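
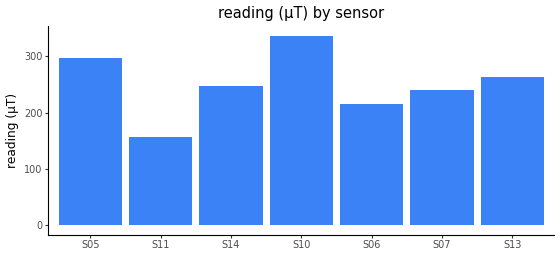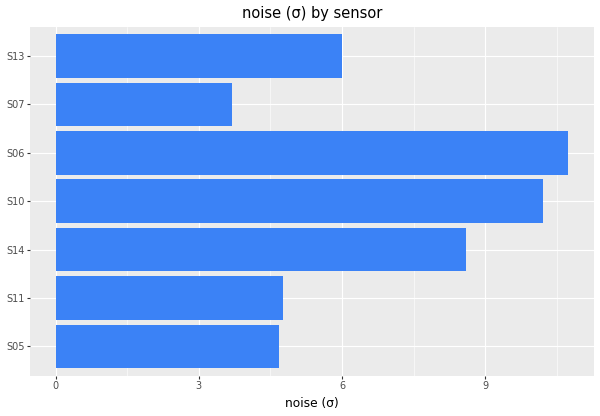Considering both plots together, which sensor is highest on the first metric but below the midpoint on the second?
S05

Chart 2 median noise (σ) ≈ 6; below-median sensors: S05, S11, S07. Among those, S05 has the highest reading (µT) (≈ 300).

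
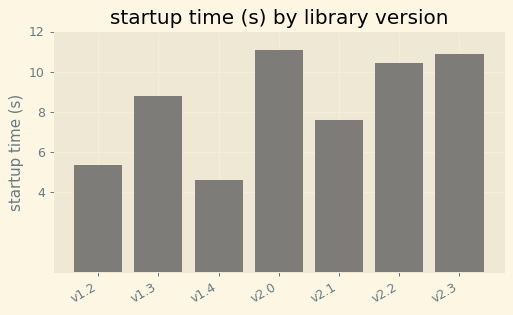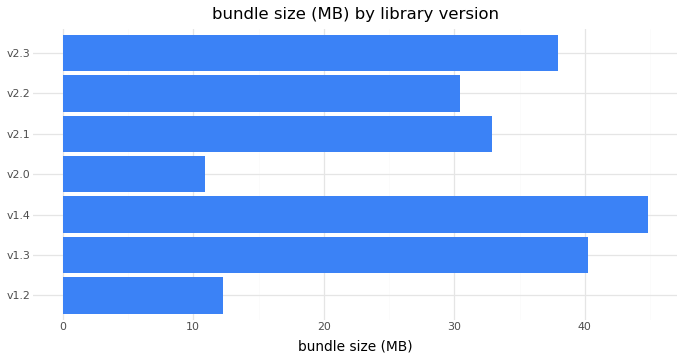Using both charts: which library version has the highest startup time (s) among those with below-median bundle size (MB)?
v2.0

Chart 2 median bundle size (MB) ≈ 35; below-median library versions: v1.2, v2.0, v2.2. Among those, v2.0 has the highest startup time (s) (≈ 12).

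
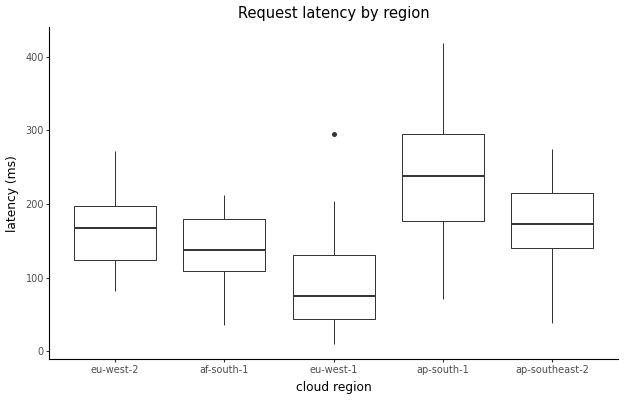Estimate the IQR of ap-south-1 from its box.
Q3 ≈ 300, Q1 ≈ 180; IQR ≈ 120.

≈ 120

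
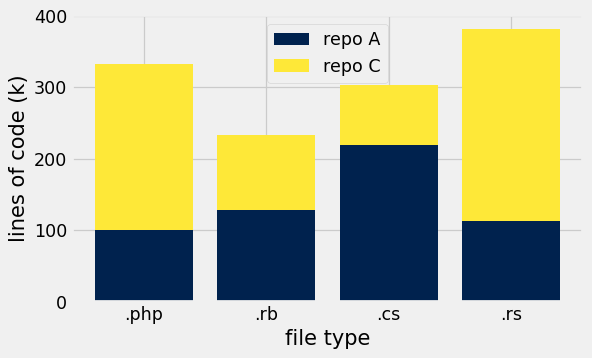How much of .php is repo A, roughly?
repo A top ≈ 100, bottom ≈ 0; segment ≈ 100.

≈ 100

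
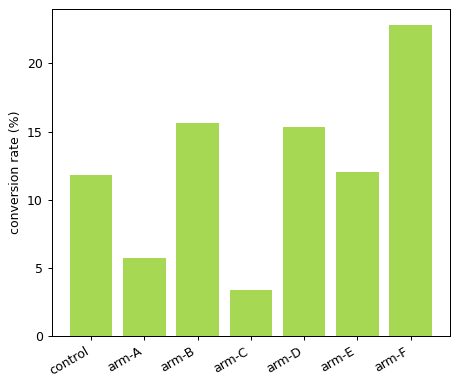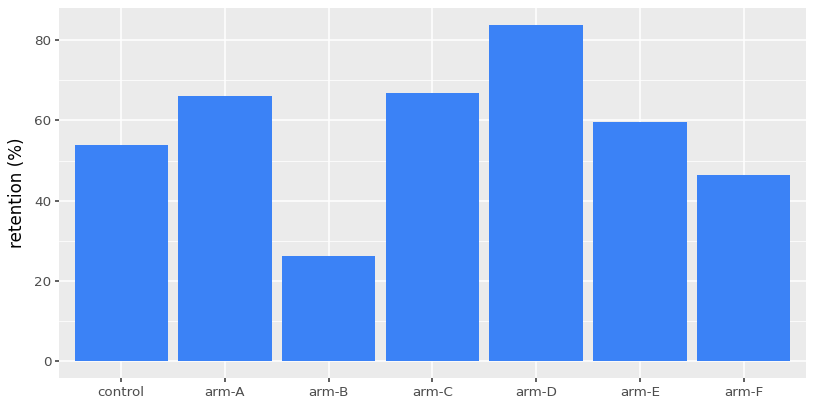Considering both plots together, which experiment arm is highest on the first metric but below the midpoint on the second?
Chart 2 median retention (%) ≈ 60; below-median experiment arms: control, arm-B, arm-F. Among those, arm-F has the highest conversion rate (%) (≈ 25).

arm-F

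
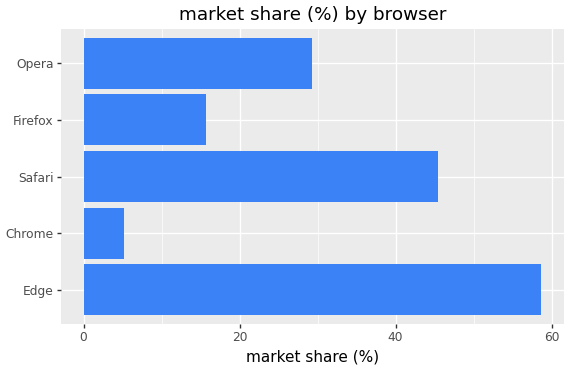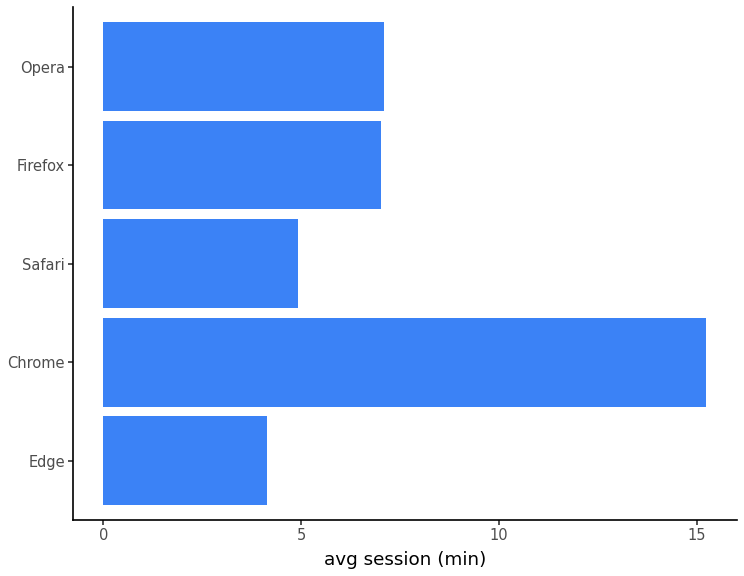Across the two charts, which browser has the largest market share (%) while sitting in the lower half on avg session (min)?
Edge

Chart 2 median avg session (min) ≈ 8; below-median browsers: Edge, Safari. Among those, Edge has the highest market share (%) (≈ 60).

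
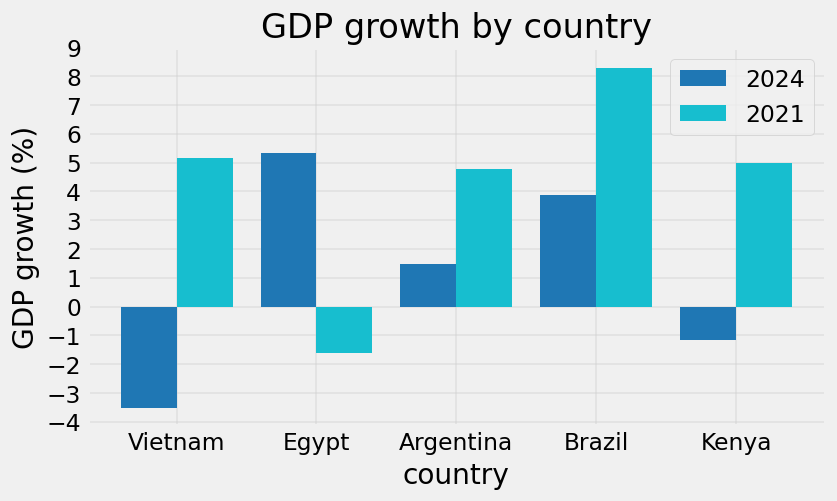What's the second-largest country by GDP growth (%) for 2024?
Top 3 for 2024: Egypt ≈ 5, Brazil ≈ 4, Argentina ≈ 1.

Brazil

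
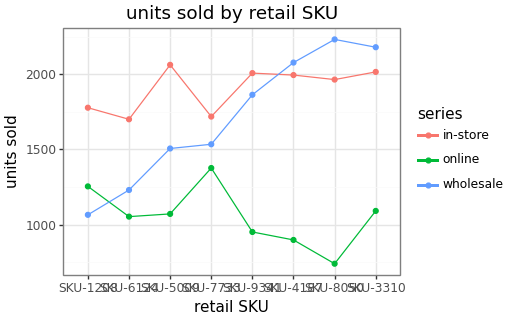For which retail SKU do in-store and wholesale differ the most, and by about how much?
SKU-1208, ≈ 800

SKU-1208: in-store ≈ 1800, wholesale ≈ 1000 → gap ≈ 800. Next-largest (SKU-5009) is only ≈ 400.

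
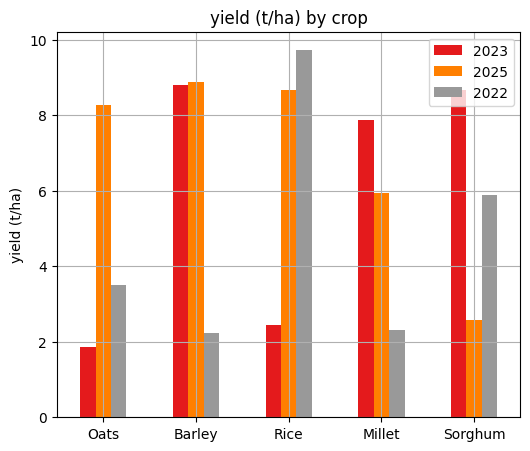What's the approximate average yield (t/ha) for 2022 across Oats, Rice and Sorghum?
(4 + 10 + 6) / 3 ≈ 7.

≈ 7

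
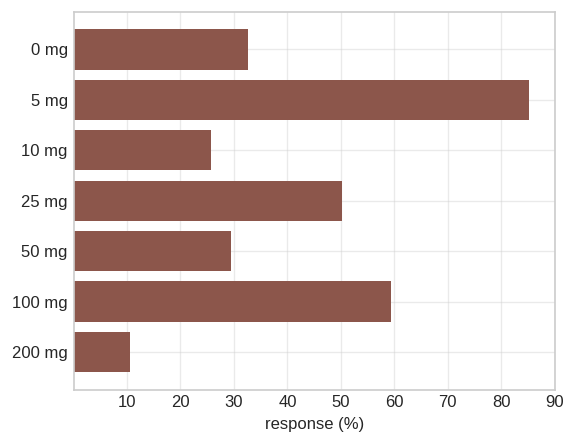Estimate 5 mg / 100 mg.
5 mg ≈ 90, 100 mg ≈ 60; 90/60 ≈ 1.5.

≈ 1.5×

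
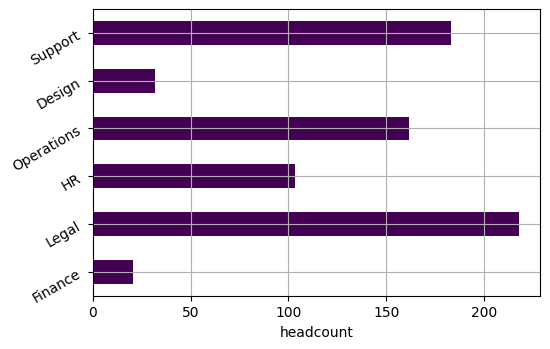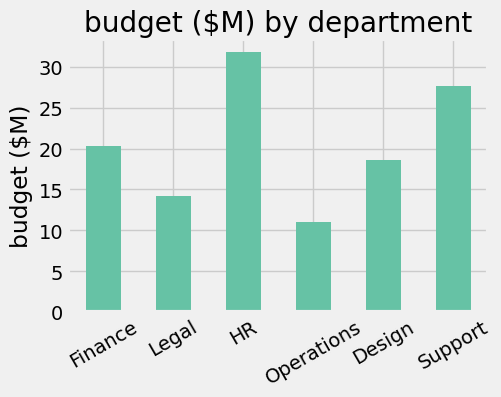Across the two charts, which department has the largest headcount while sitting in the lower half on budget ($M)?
Legal

Chart 2 median budget ($M) ≈ 20; below-median departments: Legal, Operations, Design. Among those, Legal has the highest headcount (≈ 220).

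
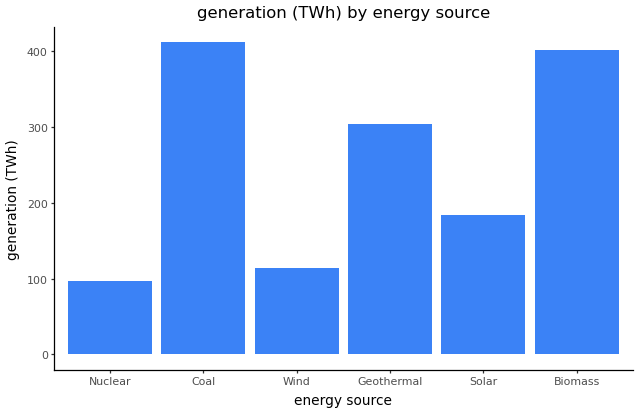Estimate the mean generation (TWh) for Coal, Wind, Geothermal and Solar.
≈ 250

(400 + 100 + 300 + 200) / 4 ≈ 250.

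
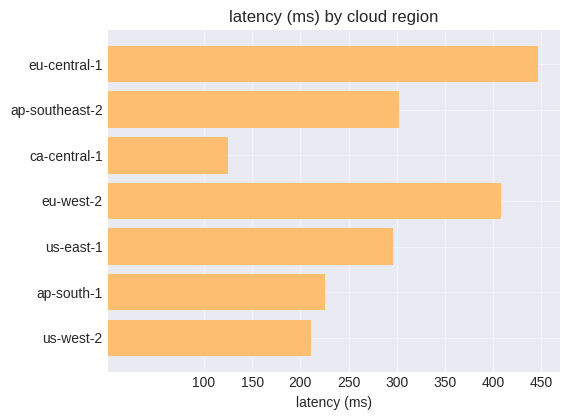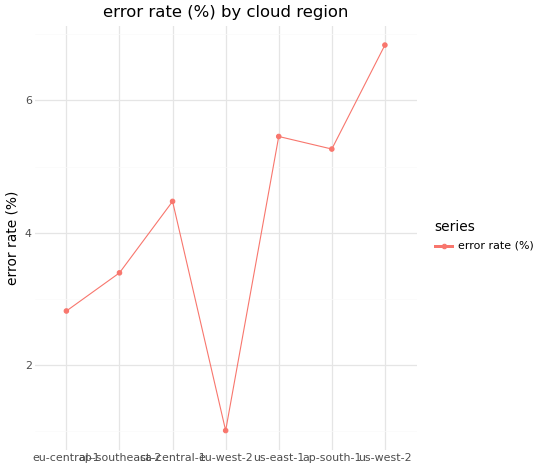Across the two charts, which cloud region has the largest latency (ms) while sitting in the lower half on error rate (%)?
eu-central-1

Chart 2 median error rate (%) ≈ 4; below-median cloud regions: eu-central-1, ap-southeast-2, eu-west-2. Among those, eu-central-1 has the highest latency (ms) (≈ 450).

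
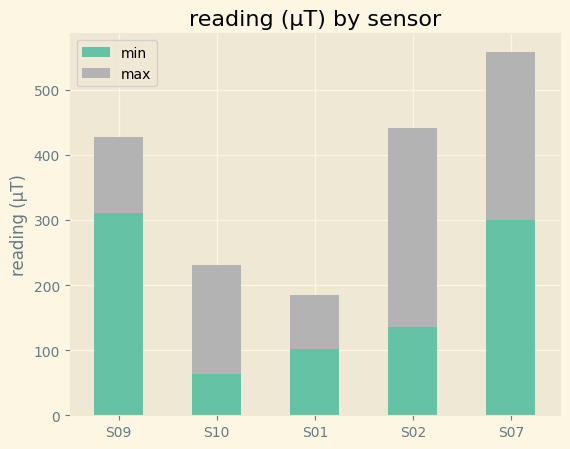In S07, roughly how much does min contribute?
≈ 300

min top ≈ 300, bottom ≈ 0; segment ≈ 300.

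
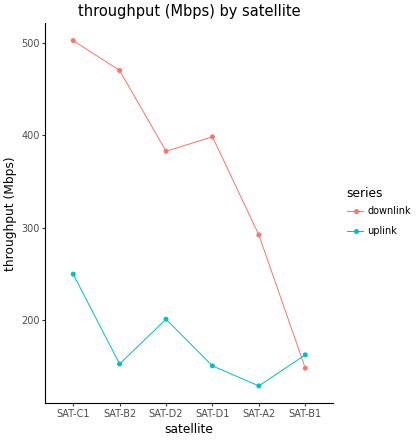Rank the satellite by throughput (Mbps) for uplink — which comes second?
Top 3 for uplink: SAT-C1 ≈ 250, SAT-D2 ≈ 200, SAT-B1 ≈ 150.

SAT-D2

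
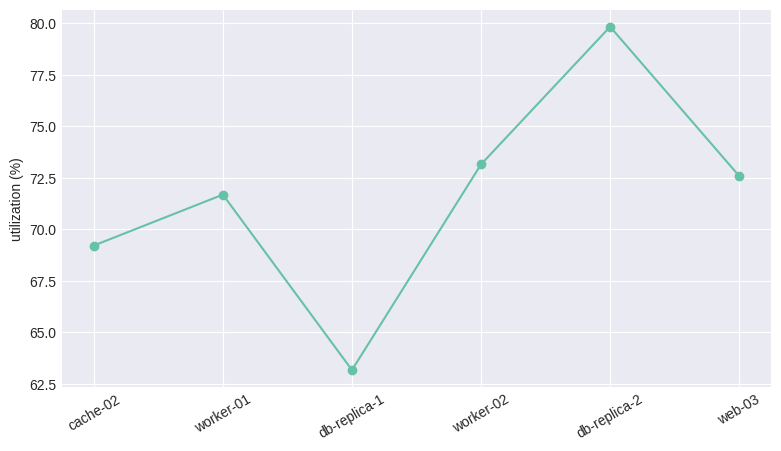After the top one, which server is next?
worker-02

Top 3: db-replica-2 ≈ 80, worker-02 ≈ 74, web-03 ≈ 72.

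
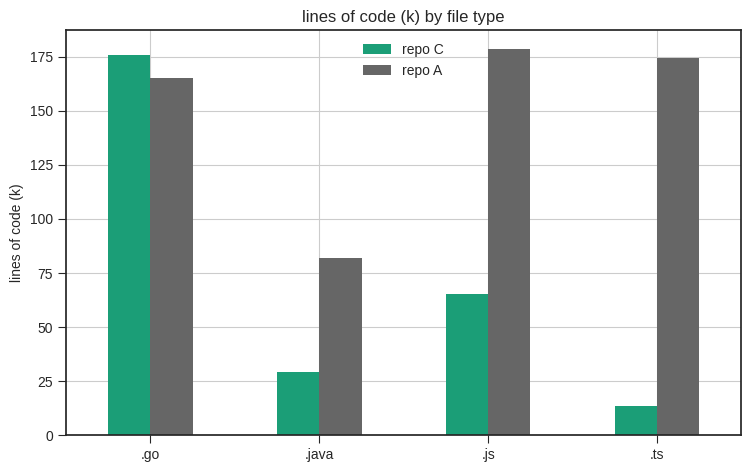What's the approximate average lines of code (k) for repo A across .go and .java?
≈ 120

(160 + 80) / 2 ≈ 120.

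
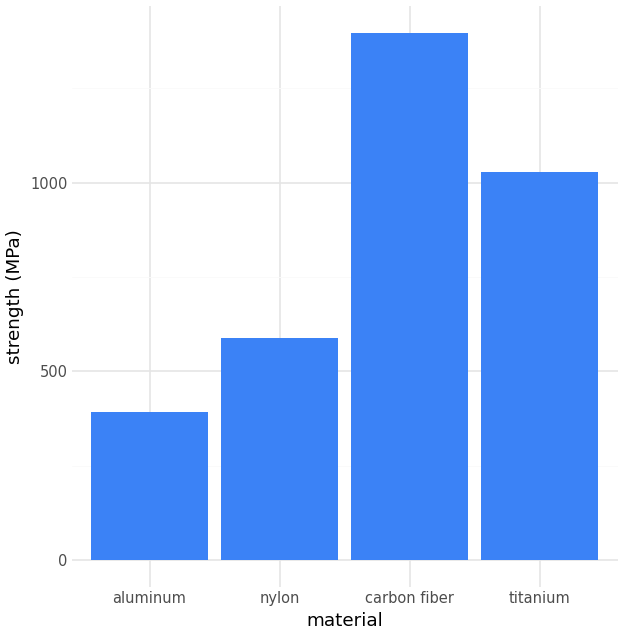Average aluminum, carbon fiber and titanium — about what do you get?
≈ 933

(400 + 1400 + 1000) / 3 ≈ 933.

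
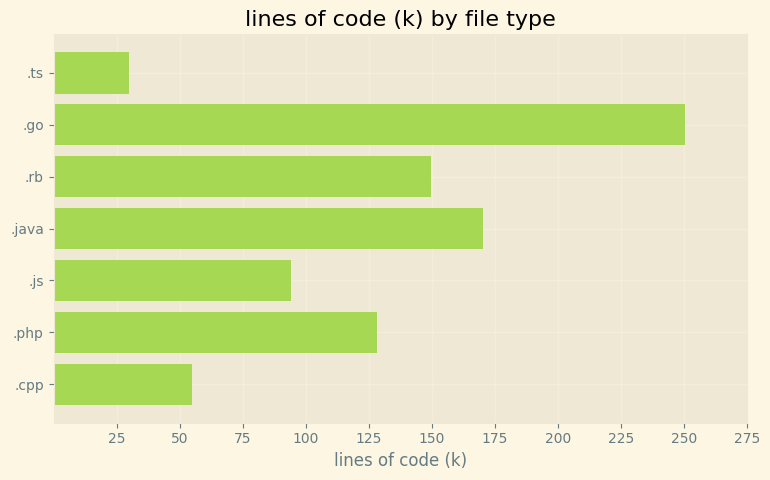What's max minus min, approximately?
≈ 225

Max .go ≈ 250, min .ts ≈ 25; range ≈ 225.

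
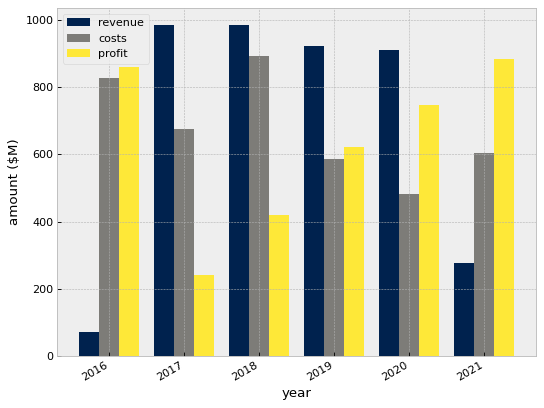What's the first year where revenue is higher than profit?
2016: revenue ≈ 100 vs profit ≈ 900 (not yet); 2017: revenue ≈ 1000 vs profit ≈ 200 (first crossover).

2017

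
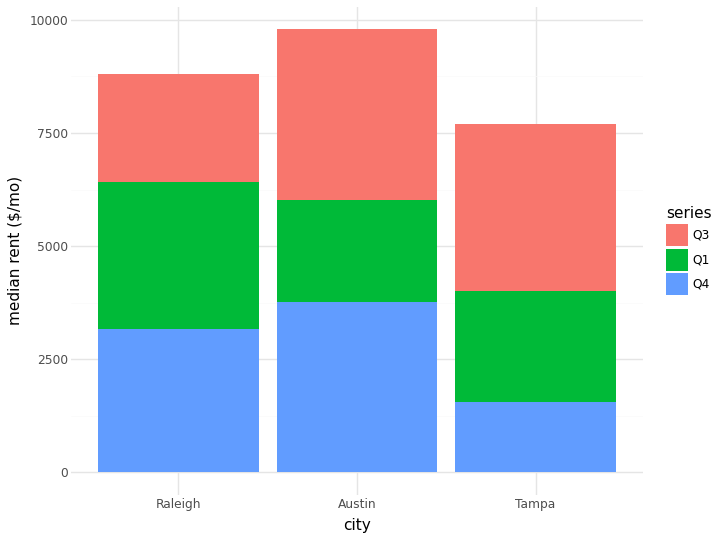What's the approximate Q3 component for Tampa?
Q3 top ≈ 8000, bottom ≈ 4000; segment ≈ 4000.

≈ 4000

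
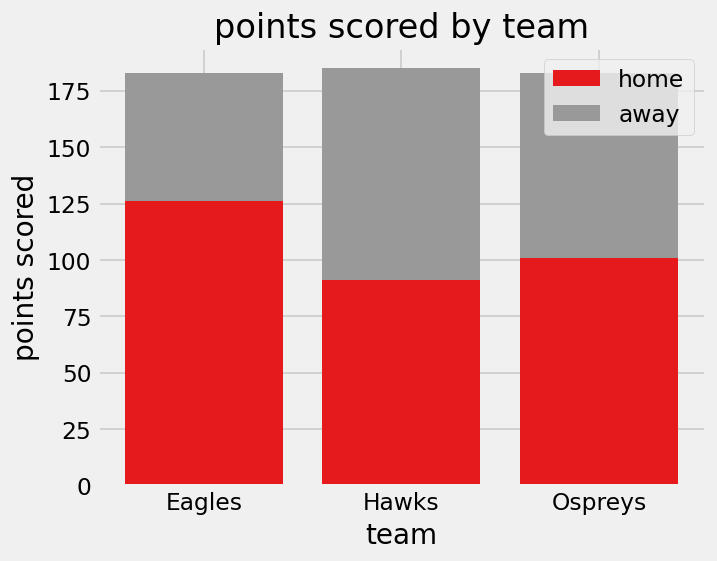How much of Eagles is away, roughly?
away top ≈ 180, bottom ≈ 120; segment ≈ 60.

≈ 60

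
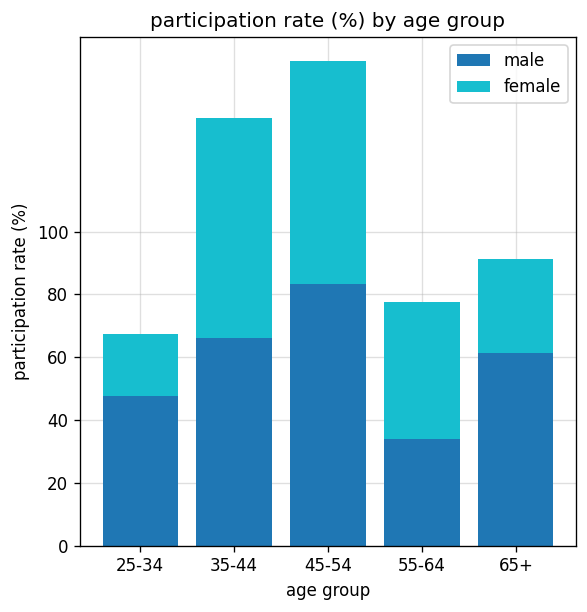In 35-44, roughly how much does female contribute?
≈ 80

female top ≈ 140, bottom ≈ 60; segment ≈ 80.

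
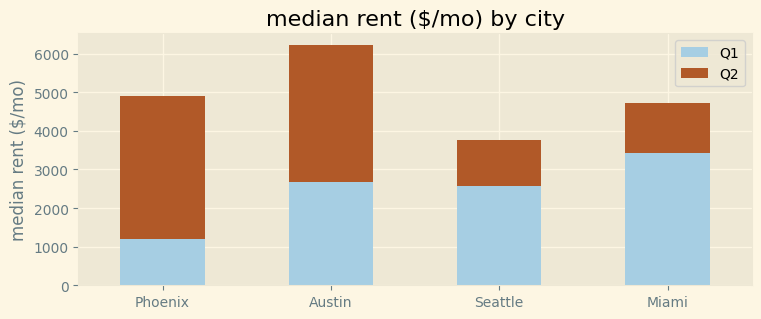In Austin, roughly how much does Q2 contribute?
Q2 top ≈ 6000, bottom ≈ 3000; segment ≈ 3000.

≈ 3000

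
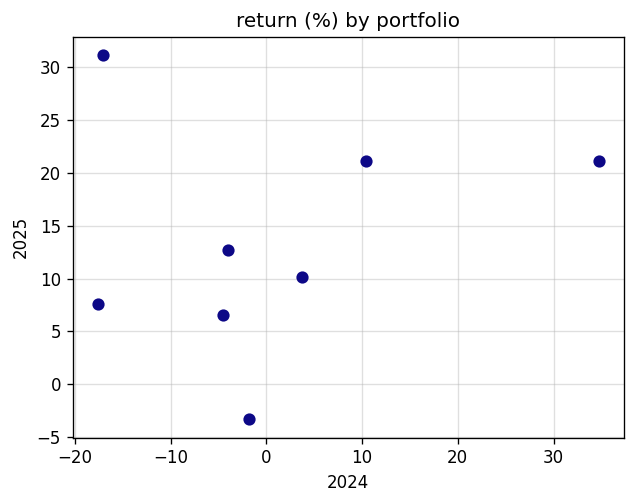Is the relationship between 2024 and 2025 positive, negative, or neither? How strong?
no clear correlation

Points are roughly uncorrelated; weak (|r| ≈ 0.2).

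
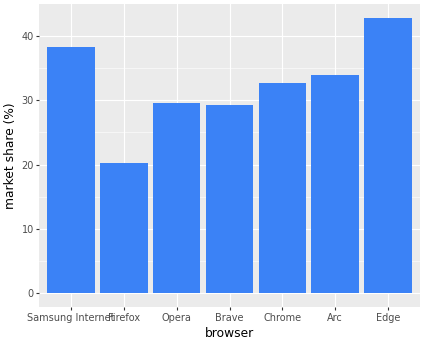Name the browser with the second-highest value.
Top 3: Edge ≈ 45, Samsung Internet ≈ 40, Arc ≈ 35.

Samsung Internet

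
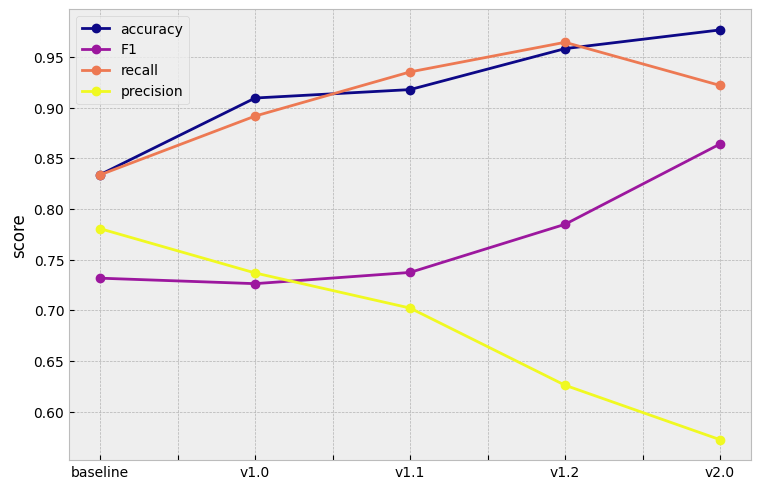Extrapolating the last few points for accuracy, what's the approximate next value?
Last three: 0.90, 0.95, 1.00 → slope ≈ 0.05/step → next ≈ 1.05.

≈ 1.05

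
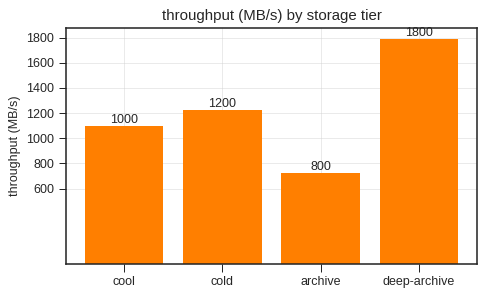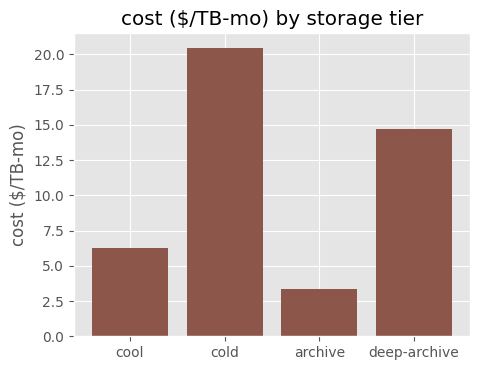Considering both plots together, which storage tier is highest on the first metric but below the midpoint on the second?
cool

Chart 2 median cost ($/TB-mo) ≈ 10; below-median storage tiers: cool, archive. Among those, cool has the highest throughput (MB/s) (≈ 1000).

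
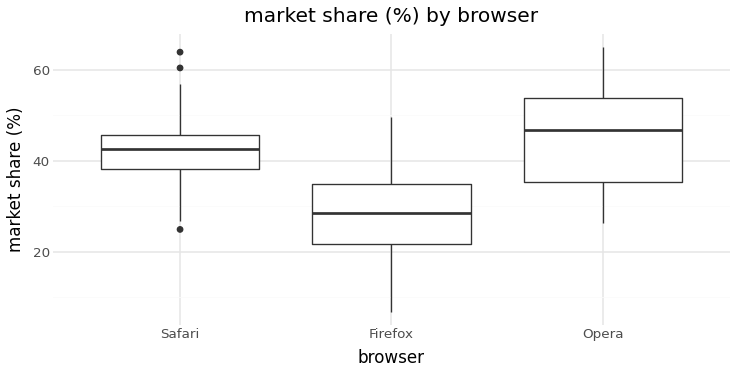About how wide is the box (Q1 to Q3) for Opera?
≈ 19

Q3 ≈ 54, Q1 ≈ 35; IQR ≈ 19.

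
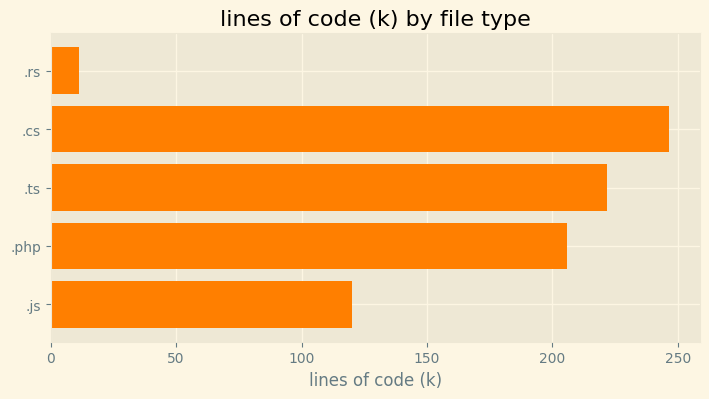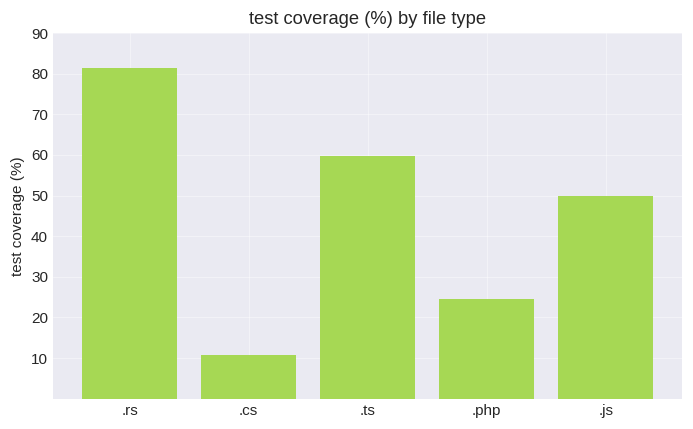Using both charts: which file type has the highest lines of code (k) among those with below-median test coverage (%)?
.cs

Chart 2 median test coverage (%) ≈ 50; below-median file types: .cs, .php. Among those, .cs has the highest lines of code (k) (≈ 250).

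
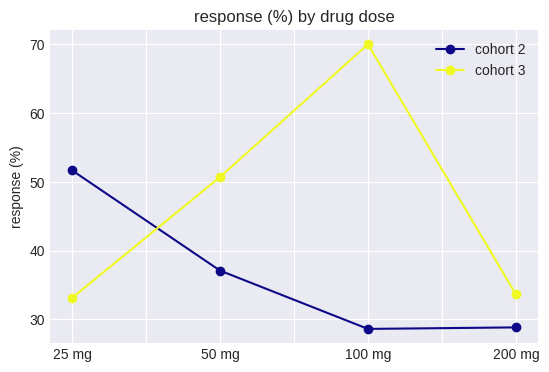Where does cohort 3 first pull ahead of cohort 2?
25 mg: cohort 3 ≈ 35 vs cohort 2 ≈ 50 (not yet); 50 mg: cohort 3 ≈ 50 vs cohort 2 ≈ 35 (first crossover).

50 mg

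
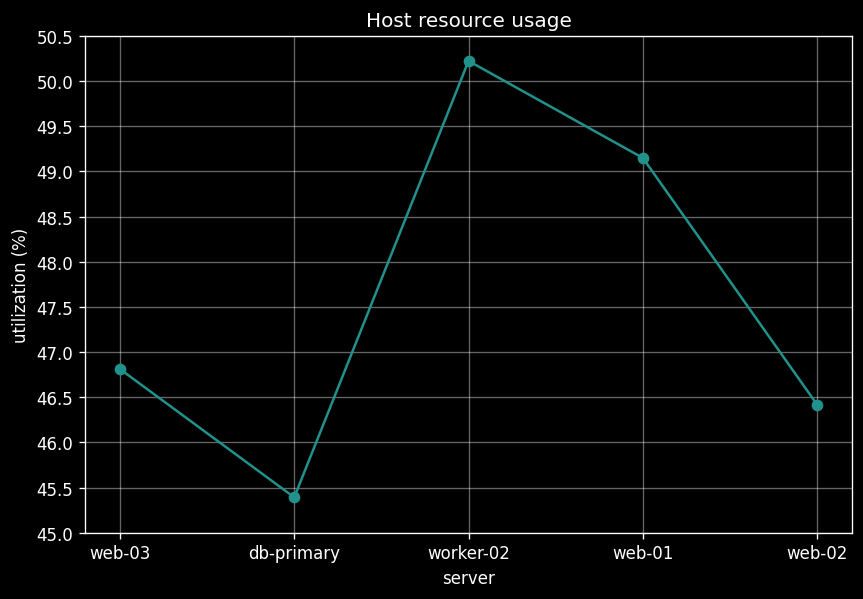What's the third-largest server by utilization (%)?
Top 4: worker-02 ≈ 50.0, web-01 ≈ 49.0, web-03 ≈ 47.0, web-02 ≈ 46.5.

web-03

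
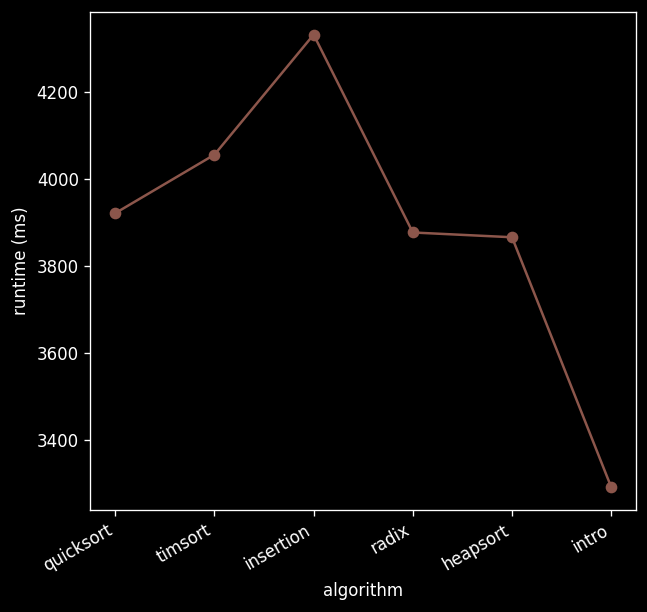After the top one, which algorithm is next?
Top 3: insertion ≈ 4300, timsort ≈ 4100, quicksort ≈ 3900.

timsort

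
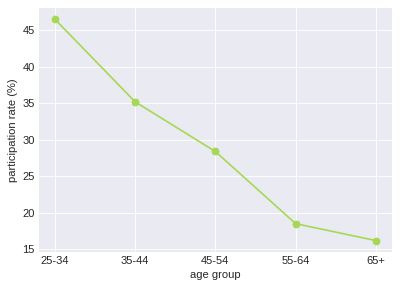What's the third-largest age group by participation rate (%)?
45-54

Top 4: 25-34 ≈ 45, 35-44 ≈ 35, 45-54 ≈ 30, 55-64 ≈ 20.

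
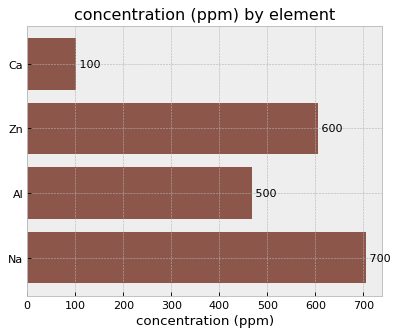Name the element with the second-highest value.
Top 3: Na ≈ 700, Zn ≈ 600, Al ≈ 500.

Zn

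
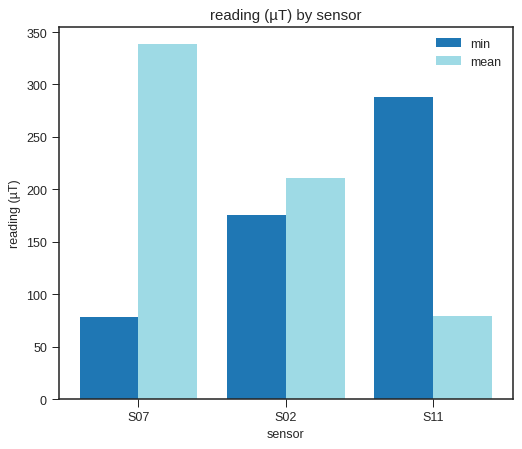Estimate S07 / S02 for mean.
S07 ≈ 350, S02 ≈ 200; 350/200 ≈ 1.75.

≈ 1.75×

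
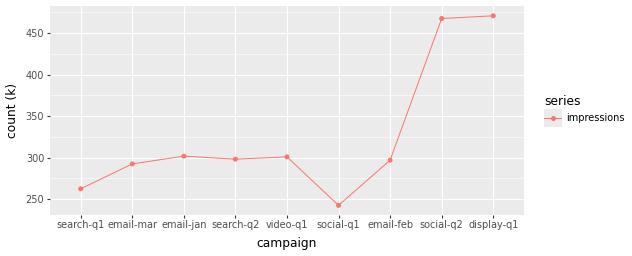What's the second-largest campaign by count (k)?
social-q2

Top 3: display-q1 ≈ 480, social-q2 ≈ 460, email-jan ≈ 300.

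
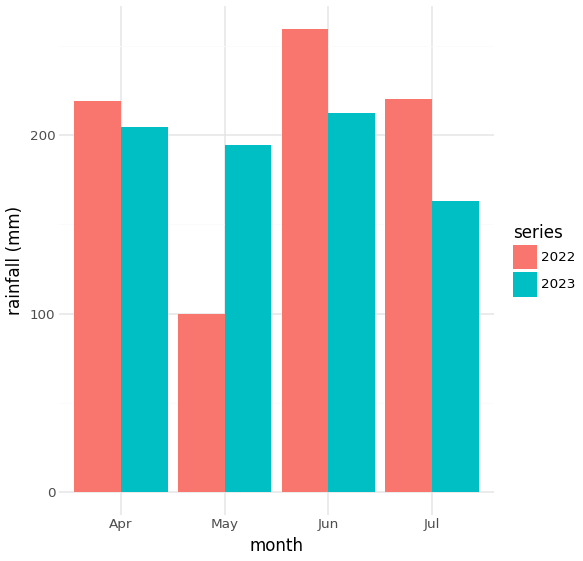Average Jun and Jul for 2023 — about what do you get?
≈ 188

(200 + 175) / 2 ≈ 188.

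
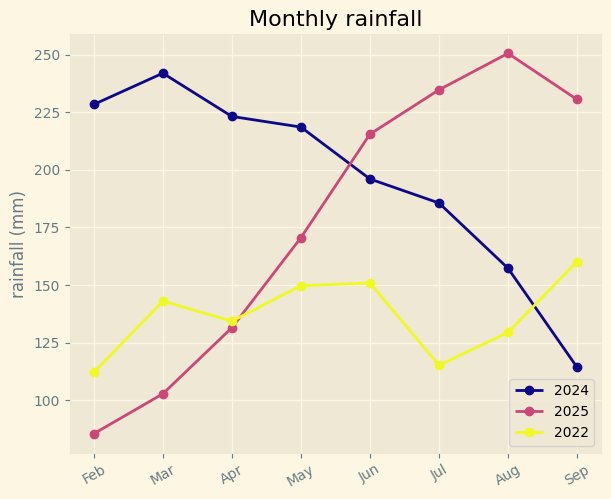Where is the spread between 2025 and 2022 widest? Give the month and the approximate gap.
Aug, ≈ 140 mm

Aug: 2025 ≈ 260, 2022 ≈ 120 → gap ≈ 140. Next-largest (Jul) is only ≈ 120.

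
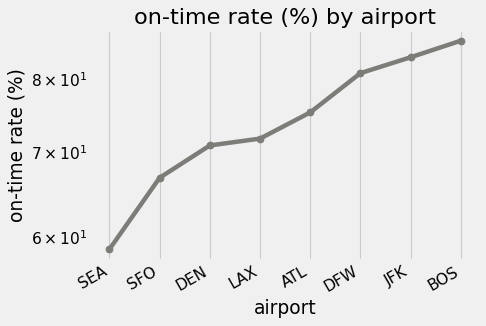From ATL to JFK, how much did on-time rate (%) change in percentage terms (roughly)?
ATL ≈ 75, JFK ≈ 85; (85 − 75) / 75 ≈ +13.3%.

≈ +13.3%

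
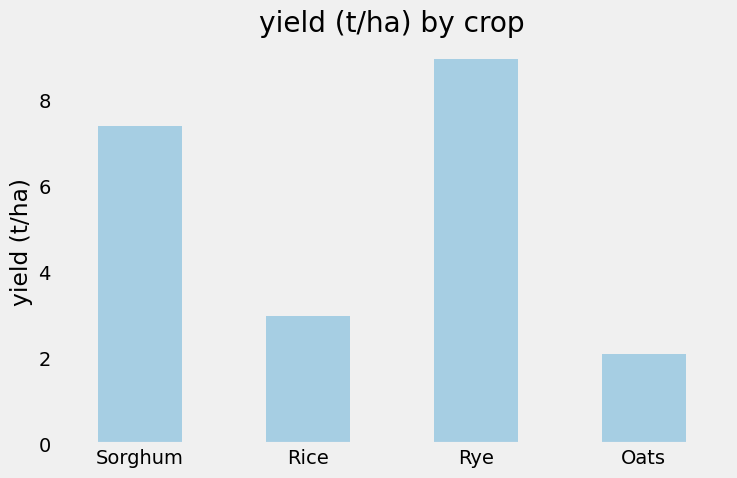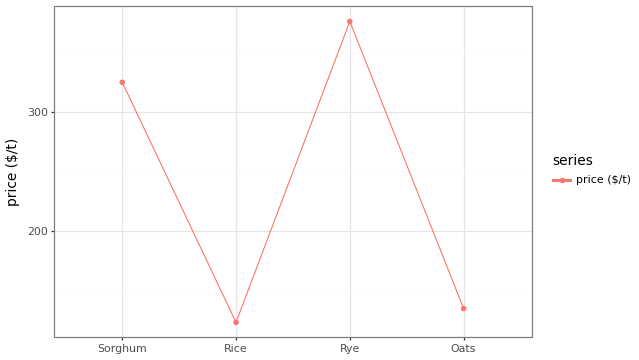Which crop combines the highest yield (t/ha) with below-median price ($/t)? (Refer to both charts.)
Chart 2 median price ($/t) ≈ 250; below-median crops: Rice, Oats. Among those, Rice has the highest yield (t/ha) (≈ 3).

Rice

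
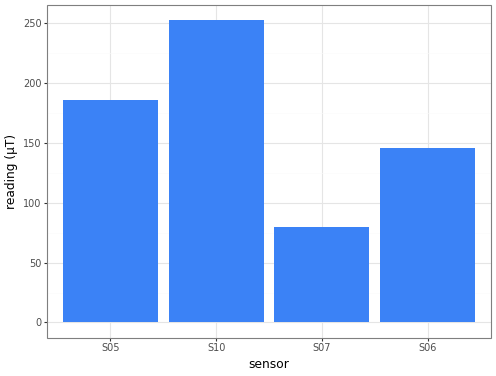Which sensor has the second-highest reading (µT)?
S05

Top 3: S10 ≈ 250, S05 ≈ 175, S06 ≈ 150.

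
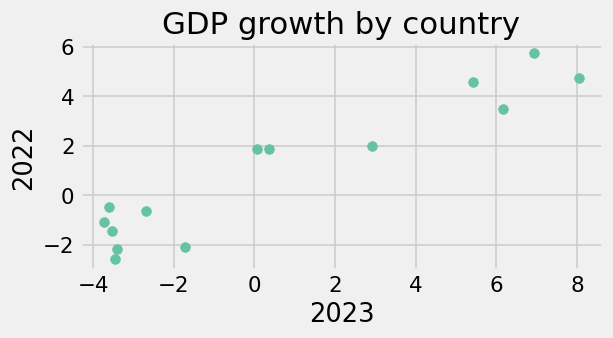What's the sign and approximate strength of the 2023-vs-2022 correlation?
positive, strong

Points are positively correlated; strong (|r| ≈ 0.9).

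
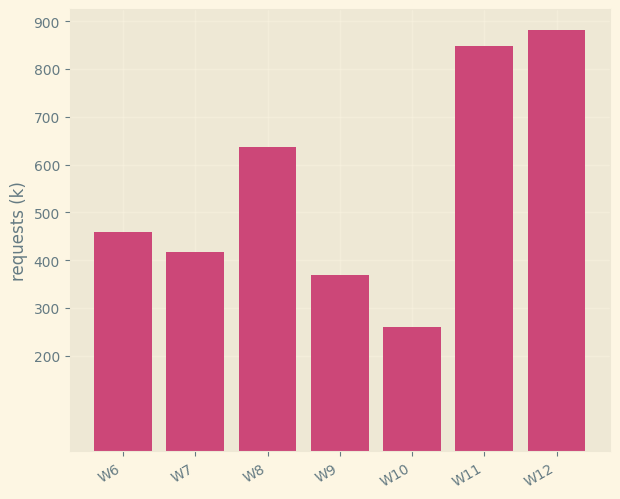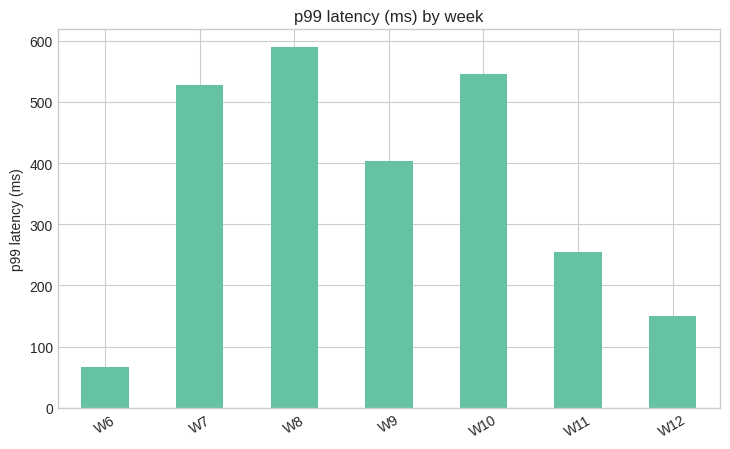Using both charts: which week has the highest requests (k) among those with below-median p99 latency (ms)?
W12

Chart 2 median p99 latency (ms) ≈ 400; below-median weeks: W6, W11, W12. Among those, W12 has the highest requests (k) (≈ 900).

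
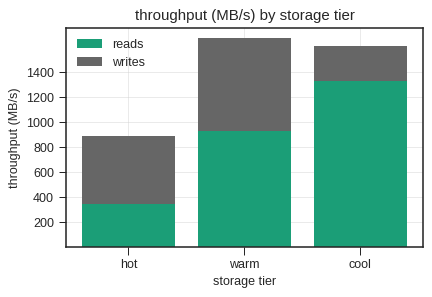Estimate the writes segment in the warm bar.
≈ 600

writes top ≈ 1600, bottom ≈ 1000; segment ≈ 600.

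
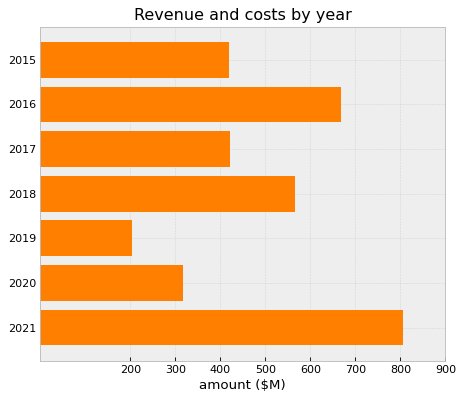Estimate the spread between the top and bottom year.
Max 2021 ≈ 800, min 2019 ≈ 200; range ≈ 600.

≈ 600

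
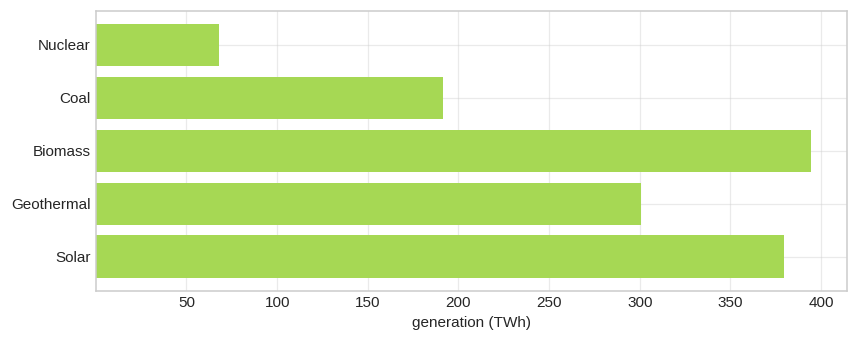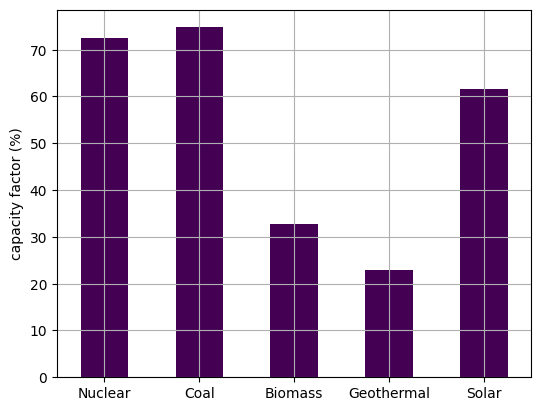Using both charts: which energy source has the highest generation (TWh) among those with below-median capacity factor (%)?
Chart 2 median capacity factor (%) ≈ 60; below-median energy sources: Biomass, Geothermal. Among those, Biomass has the highest generation (TWh) (≈ 400).

Biomass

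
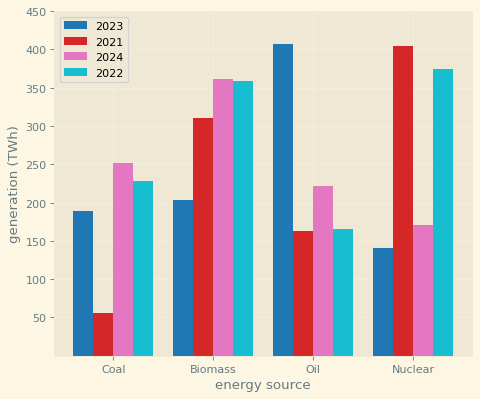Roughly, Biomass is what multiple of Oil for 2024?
≈ 1.75×

Biomass ≈ 350, Oil ≈ 200; 350/200 ≈ 1.75.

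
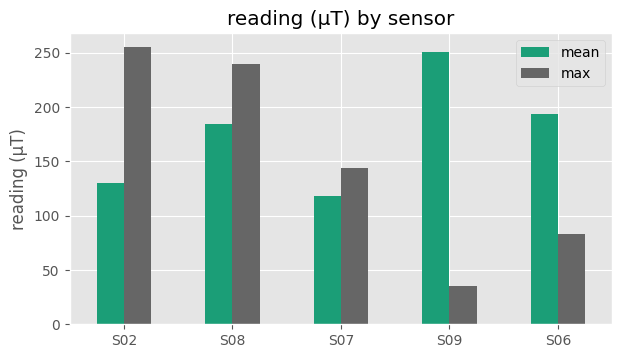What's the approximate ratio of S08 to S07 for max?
≈ 1.67×

S08 ≈ 250, S07 ≈ 150; 250/150 ≈ 1.67.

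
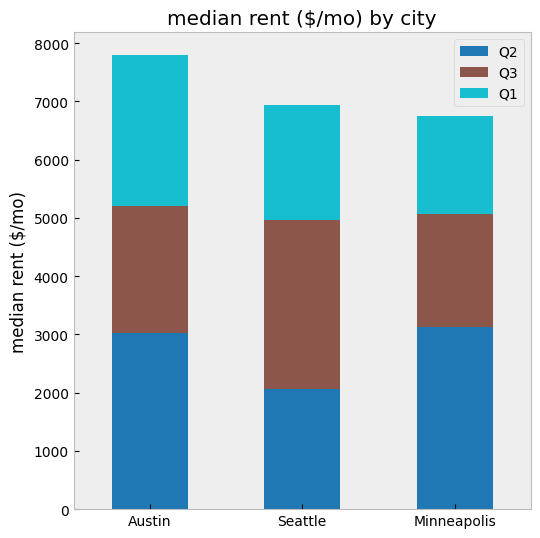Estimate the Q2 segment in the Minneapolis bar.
≈ 3000

Q2 top ≈ 3000, bottom ≈ 0; segment ≈ 3000.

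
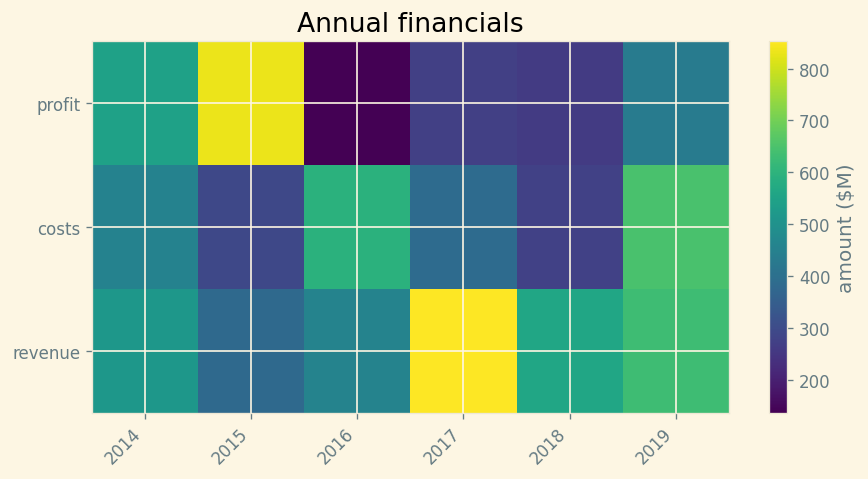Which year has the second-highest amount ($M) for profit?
2014

Top 3 for profit: 2015 ≈ 800, 2014 ≈ 500, 2019 ≈ 400.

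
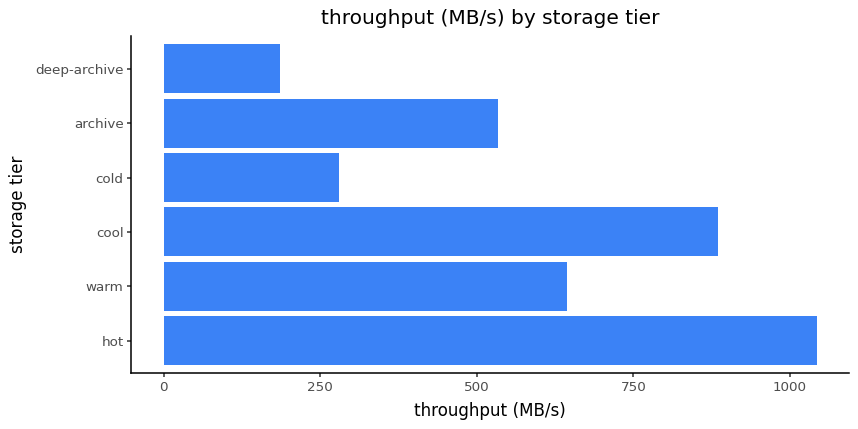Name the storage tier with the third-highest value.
Top 4: hot ≈ 1000, cool ≈ 900, warm ≈ 600, archive ≈ 500.

warm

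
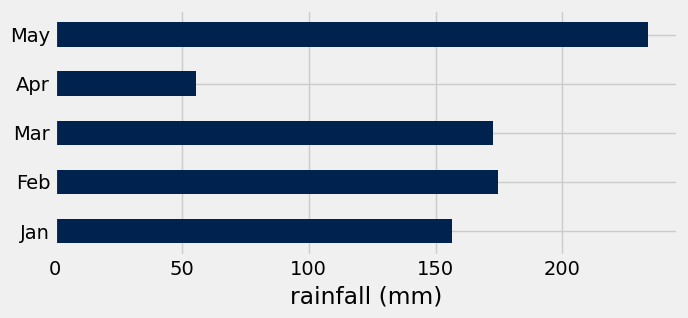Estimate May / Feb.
May ≈ 240, Feb ≈ 180; 240/180 ≈ 1.33.

≈ 1.33×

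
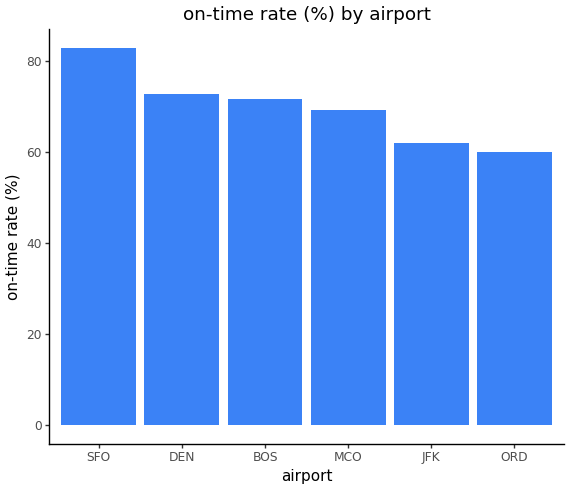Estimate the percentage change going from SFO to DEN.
SFO ≈ 80, DEN ≈ 70; (70 − 80) / 80 ≈ -12.5%.

≈ -12.5%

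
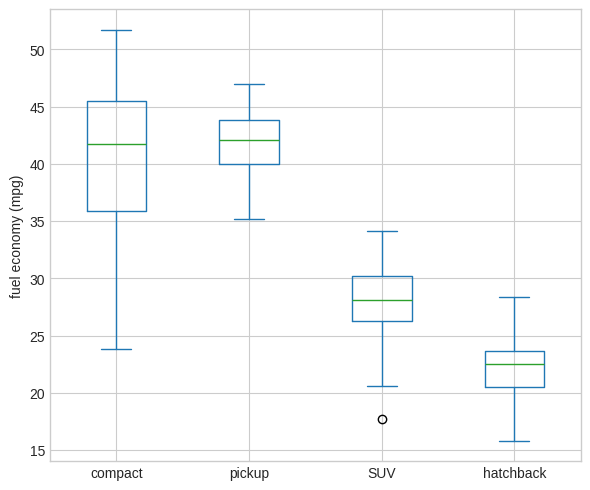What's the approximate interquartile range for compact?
Q3 ≈ 46, Q1 ≈ 36; IQR ≈ 10.

≈ 10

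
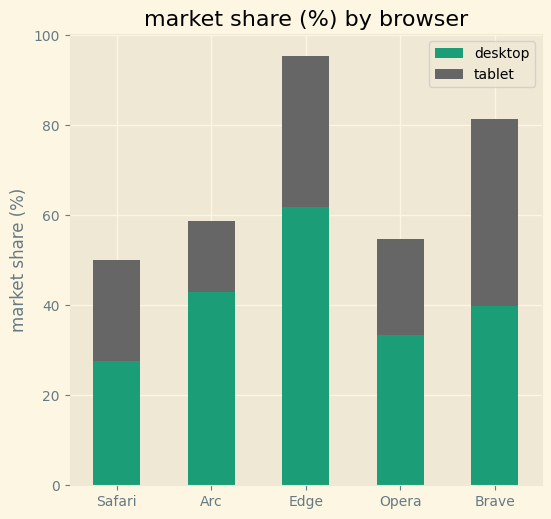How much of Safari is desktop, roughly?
desktop top ≈ 30, bottom ≈ 0; segment ≈ 30.

≈ 30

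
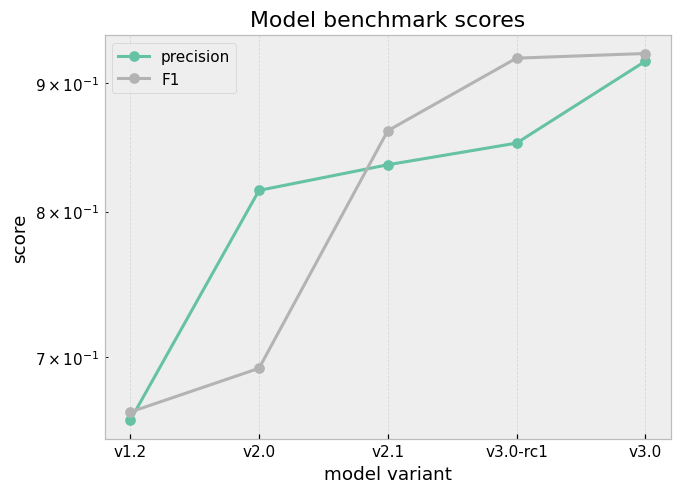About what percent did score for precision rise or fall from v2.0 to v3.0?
v2.0 ≈ 0.80, v3.0 ≈ 0.90; (0.90 − 0.80) / 0.80 ≈ +12.5%.

≈ +12.5%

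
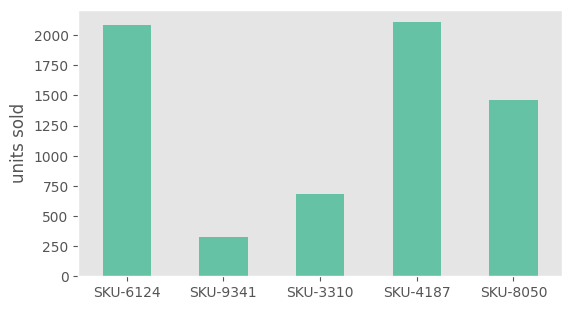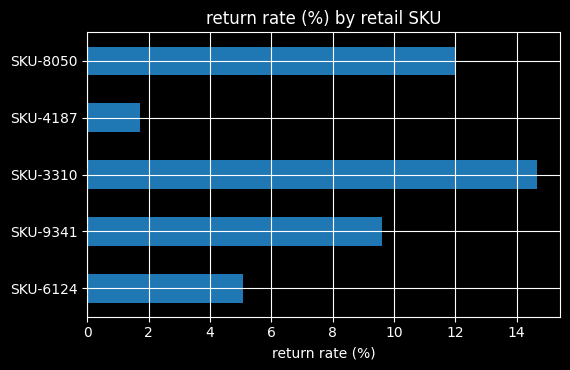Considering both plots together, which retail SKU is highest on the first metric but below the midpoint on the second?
Chart 2 median return rate (%) ≈ 10; below-median retail SKUs: SKU-6124, SKU-4187. Among those, SKU-4187 has the highest units sold (≈ 2200).

SKU-4187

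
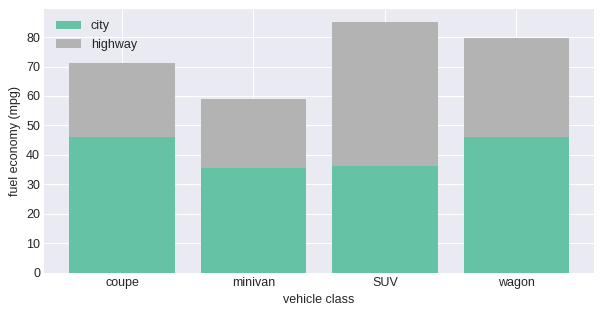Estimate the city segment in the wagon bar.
city top ≈ 50, bottom ≈ 0; segment ≈ 50.

≈ 50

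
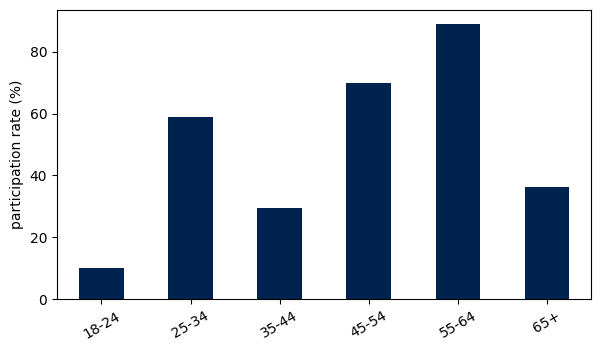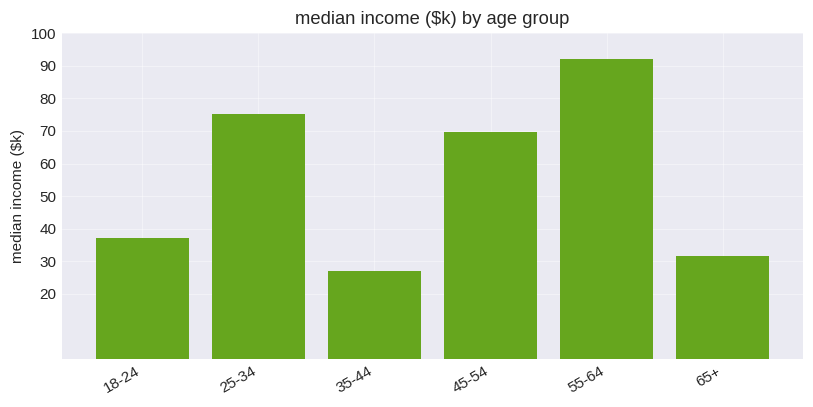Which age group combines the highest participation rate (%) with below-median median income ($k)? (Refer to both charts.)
65+

Chart 2 median median income ($k) ≈ 50; below-median age groups: 18-24, 35-44, 65+. Among those, 65+ has the highest participation rate (%) (≈ 40).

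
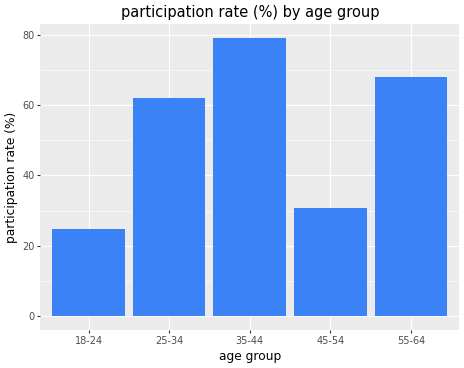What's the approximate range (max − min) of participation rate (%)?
Max 35-44 ≈ 80, min 18-24 ≈ 20; range ≈ 60.

≈ 60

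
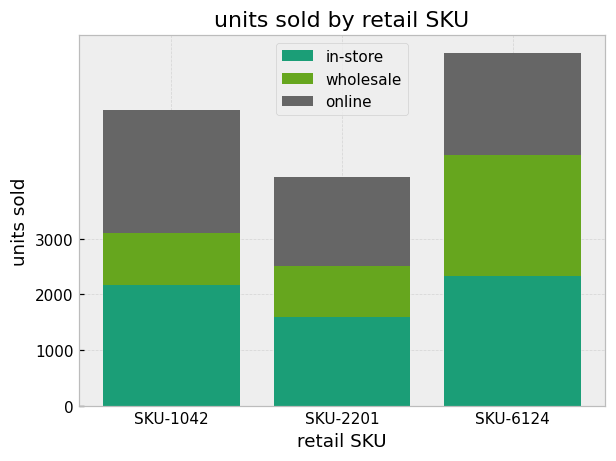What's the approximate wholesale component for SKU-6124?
wholesale top ≈ 4000, bottom ≈ 2000; segment ≈ 2000.

≈ 2000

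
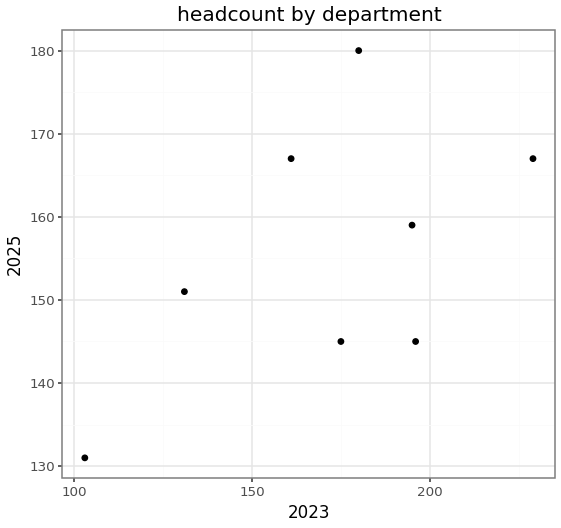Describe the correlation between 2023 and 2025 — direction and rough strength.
Points are positively correlated; moderate (|r| ≈ 0.6).

positive, moderate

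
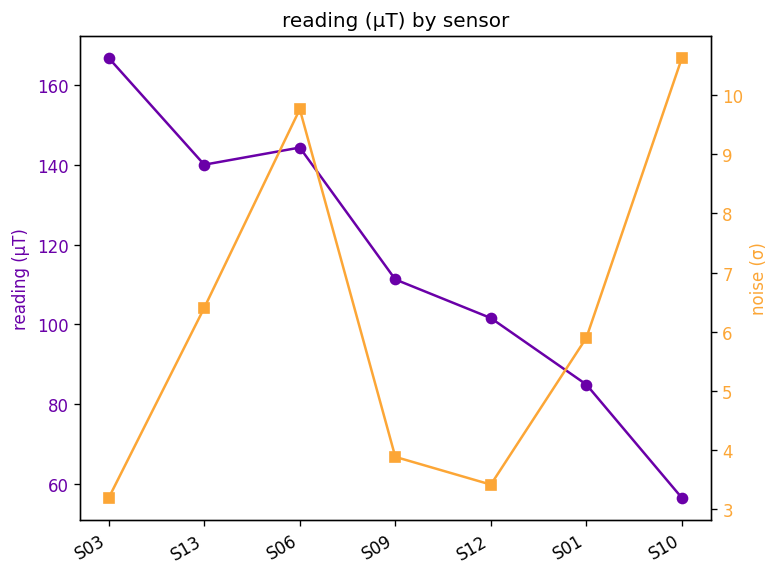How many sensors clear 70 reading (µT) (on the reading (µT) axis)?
Above 70: S03, S13, S06, S09, S12, S01.

6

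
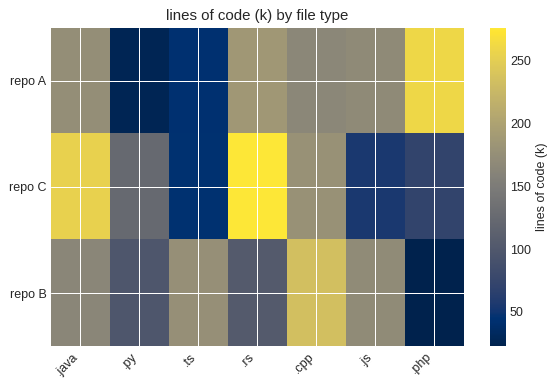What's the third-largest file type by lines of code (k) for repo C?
Top 4 for repo C: .rs ≈ 275, .java ≈ 250, .cpp ≈ 175, .py ≈ 125.

.cpp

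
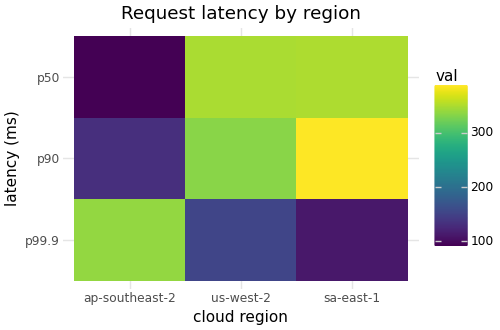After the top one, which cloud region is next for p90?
us-west-2

Top 3 for p90: sa-east-1 ≈ 400, us-west-2 ≈ 325, ap-southeast-2 ≈ 125.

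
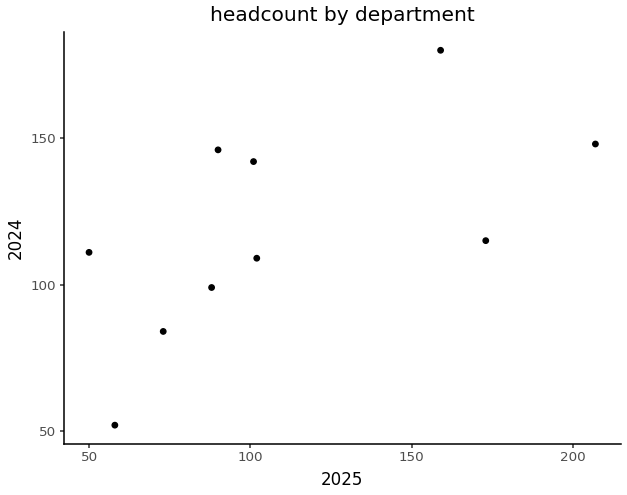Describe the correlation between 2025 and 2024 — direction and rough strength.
positive, moderate

Points are positively correlated; moderate (|r| ≈ 0.6).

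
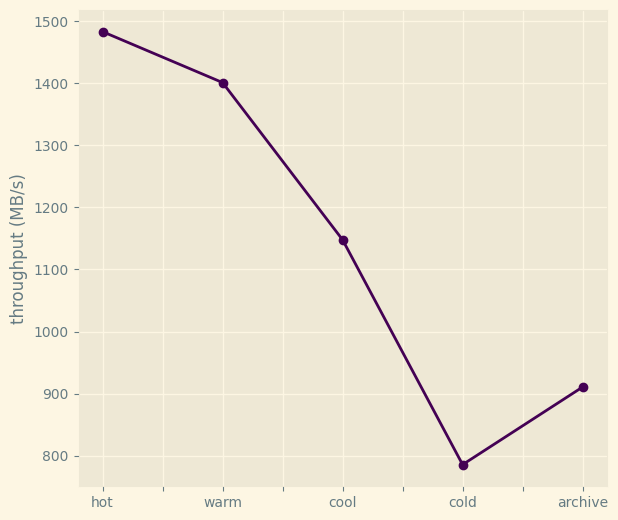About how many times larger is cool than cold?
cool ≈ 1100, cold ≈ 800; 1100/800 ≈ 1.38.

≈ 1.38×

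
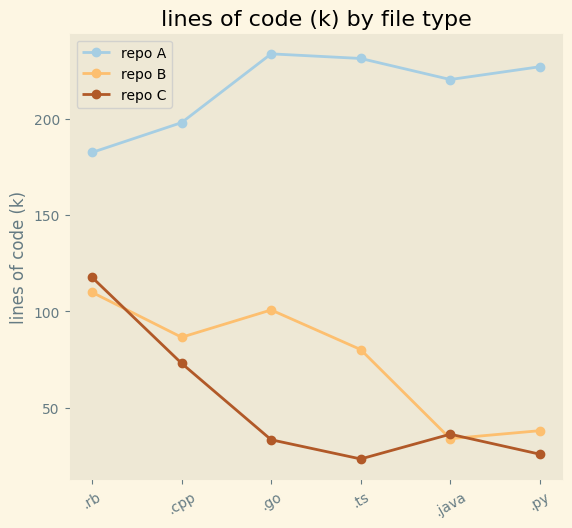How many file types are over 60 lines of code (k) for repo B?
Above 60: .rb, .cpp, .go, .ts.

4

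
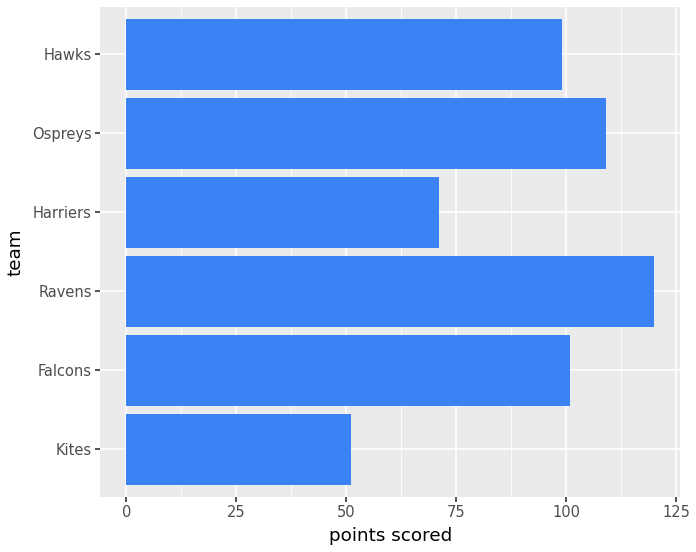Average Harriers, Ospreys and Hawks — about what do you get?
(70 + 110 + 100) / 3 ≈ 93.

≈ 93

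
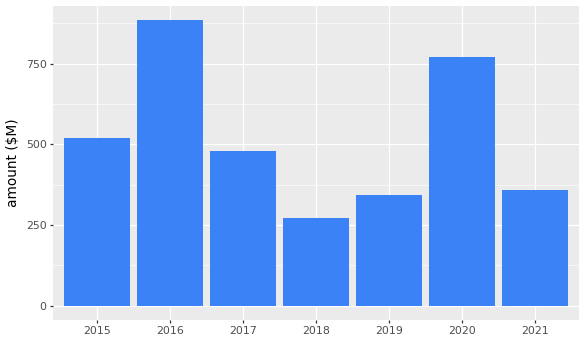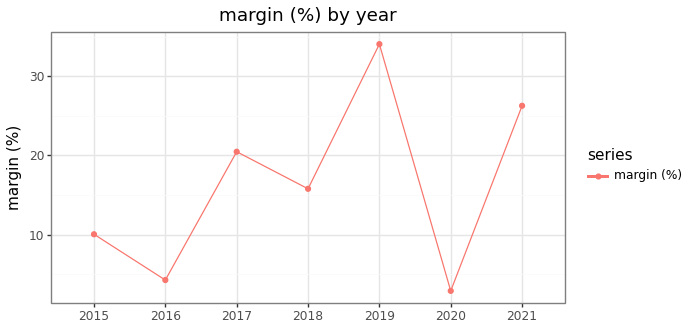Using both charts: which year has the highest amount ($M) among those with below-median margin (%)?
Chart 2 median margin (%) ≈ 15; below-median years: 2015, 2016, 2020. Among those, 2016 has the highest amount ($M) (≈ 900).

2016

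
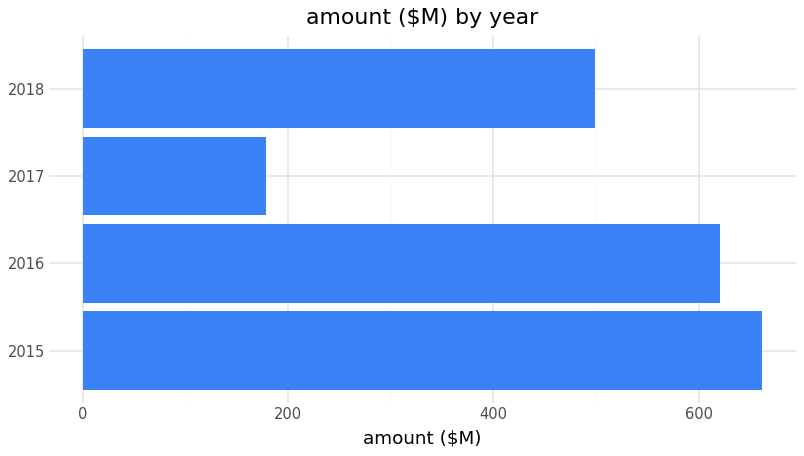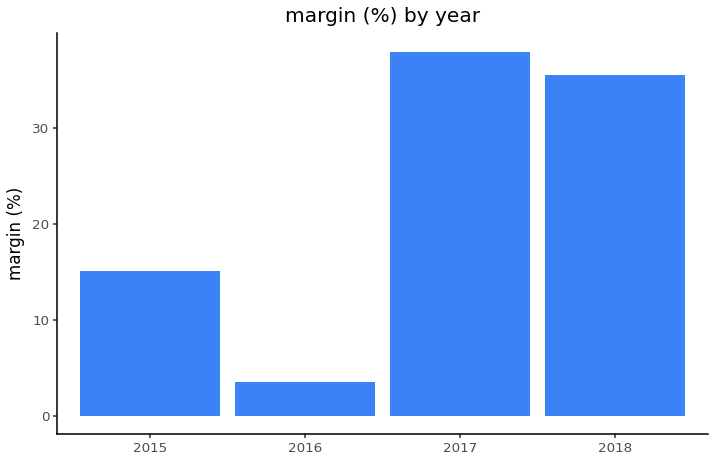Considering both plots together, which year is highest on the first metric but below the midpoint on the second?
Chart 2 median margin (%) ≈ 25; below-median years: 2015, 2016. Among those, 2015 has the highest amount ($M) (≈ 700).

2015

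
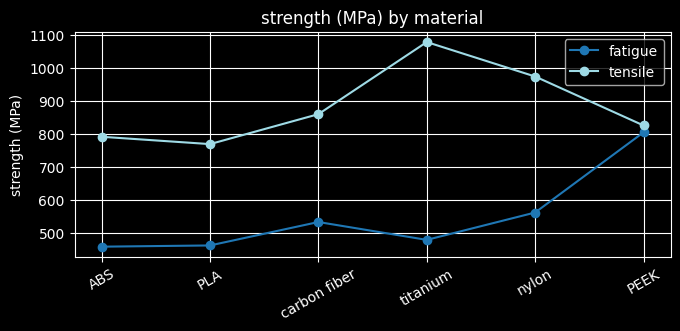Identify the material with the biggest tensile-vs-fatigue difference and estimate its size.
titanium: tensile ≈ 1100, fatigue ≈ 500 → gap ≈ 600. Next-largest (nylon) is only ≈ 400.

titanium, ≈ 600 MPa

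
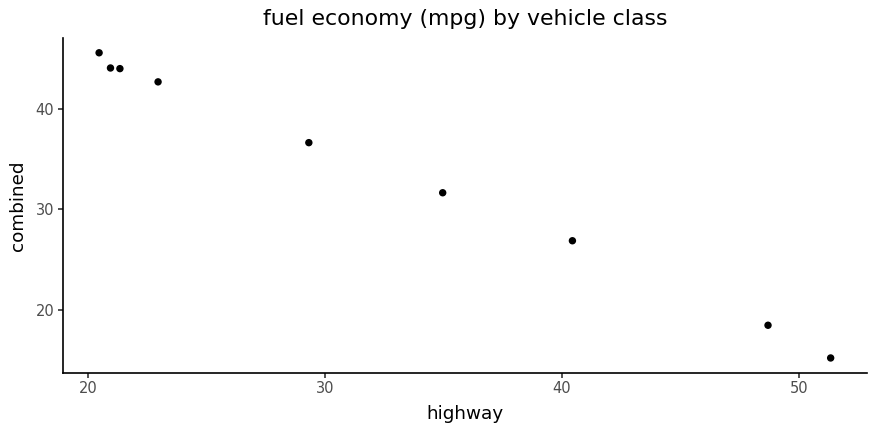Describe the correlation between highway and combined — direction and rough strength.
negative, strong

Points are negatively correlated; strong (|r| ≈ 1.0).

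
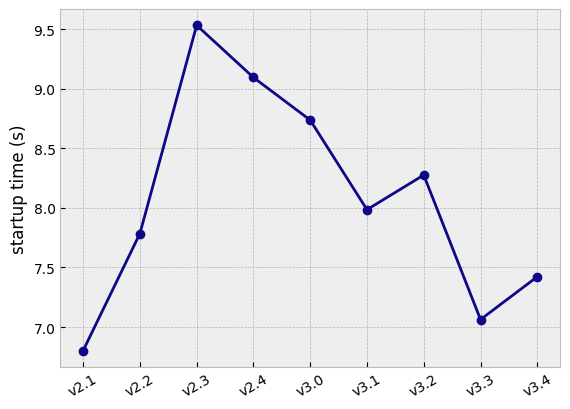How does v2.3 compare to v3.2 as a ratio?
≈ 1.12×

v2.3 ≈ 9.5, v3.2 ≈ 8.5; 9.5/8.5 ≈ 1.12.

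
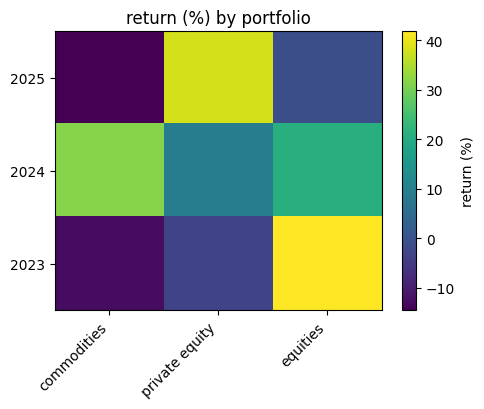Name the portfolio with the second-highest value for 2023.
Top 3 for 2023: equities ≈ 40, private equity ≈ -5, commodities ≈ -15.

private equity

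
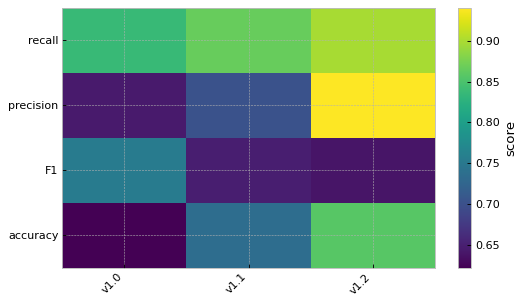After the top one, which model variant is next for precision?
v1.1

Top 3 for precision: v1.2 ≈ 0.95, v1.1 ≈ 0.70, v1.0 ≈ 0.65.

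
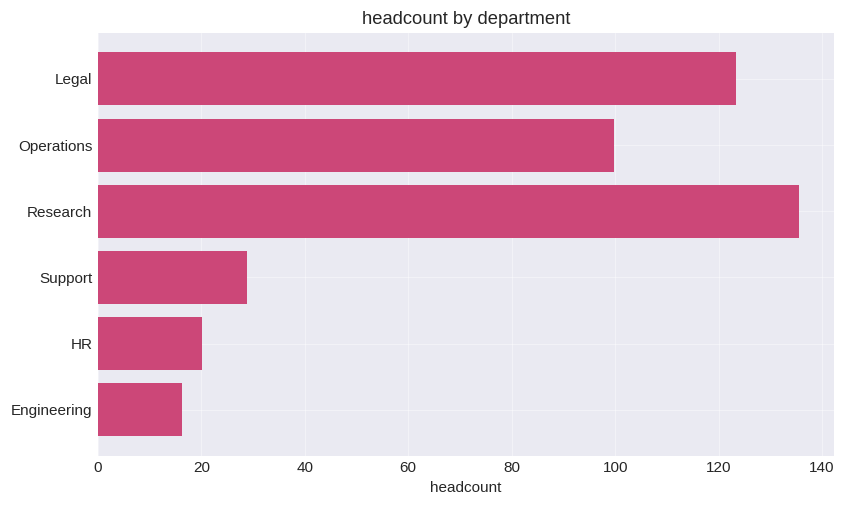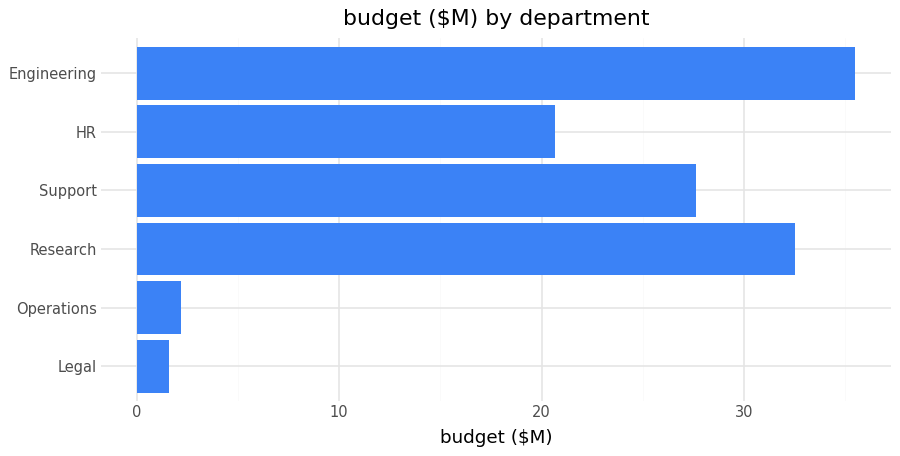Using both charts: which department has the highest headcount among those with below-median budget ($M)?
Legal

Chart 2 median budget ($M) ≈ 25; below-median departments: Legal, Operations, HR. Among those, Legal has the highest headcount (≈ 120).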